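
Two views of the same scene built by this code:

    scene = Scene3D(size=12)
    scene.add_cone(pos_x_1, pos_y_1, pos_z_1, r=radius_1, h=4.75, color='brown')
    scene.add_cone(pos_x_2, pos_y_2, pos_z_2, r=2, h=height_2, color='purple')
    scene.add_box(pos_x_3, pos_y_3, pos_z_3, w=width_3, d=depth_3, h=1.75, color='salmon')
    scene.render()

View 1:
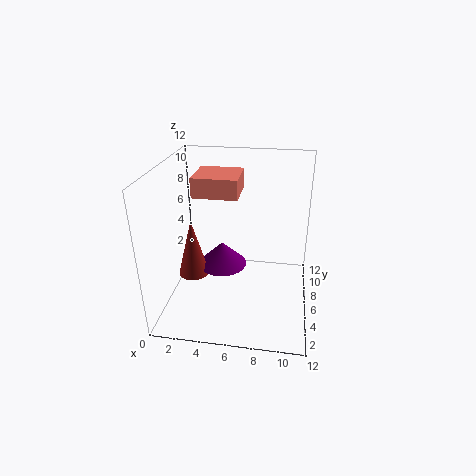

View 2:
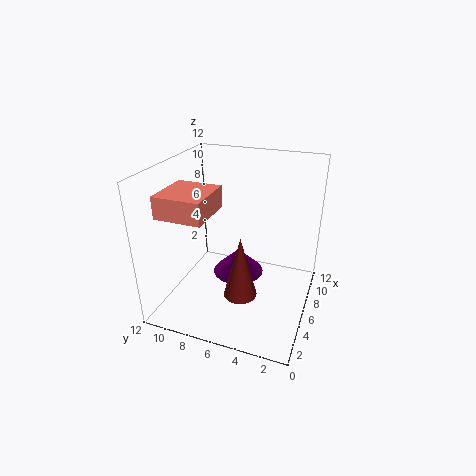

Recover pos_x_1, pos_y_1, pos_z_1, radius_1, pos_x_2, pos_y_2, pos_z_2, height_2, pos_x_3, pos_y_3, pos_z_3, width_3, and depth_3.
pos_x_1 = 2.5; pos_y_1 = 4.5; pos_z_1 = 3.25; radius_1 = 1.25; pos_x_2 = 4.75; pos_y_2 = 5.5; pos_z_2 = 3.75; height_2 = 2; pos_x_3 = 1.75; pos_y_3 = 7.25; pos_z_3 = 8.75; width_3 = 4; depth_3 = 3.75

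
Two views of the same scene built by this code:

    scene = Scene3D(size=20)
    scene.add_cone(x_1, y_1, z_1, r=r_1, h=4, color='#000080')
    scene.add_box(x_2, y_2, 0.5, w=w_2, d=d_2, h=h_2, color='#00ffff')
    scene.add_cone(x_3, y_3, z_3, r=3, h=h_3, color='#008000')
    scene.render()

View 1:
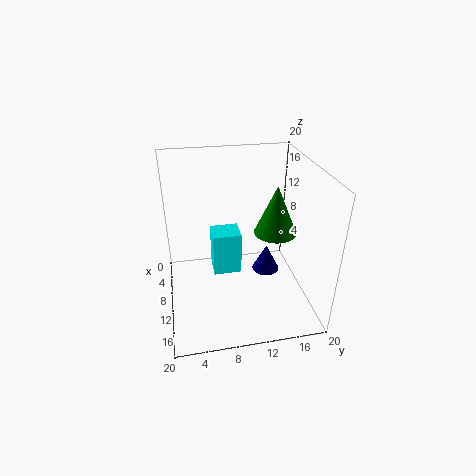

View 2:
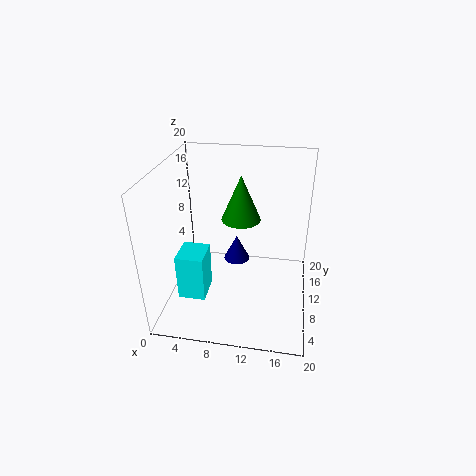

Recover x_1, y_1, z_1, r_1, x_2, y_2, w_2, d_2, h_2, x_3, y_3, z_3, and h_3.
x_1 = 9; y_1 = 14.5; z_1 = 3.5; r_1 = 2; x_2 = 1.5; y_2 = 7; w_2 = 4; d_2 = 4.5; h_2 = 7; x_3 = 9.5; y_3 = 15.5; z_3 = 10; h_3 = 7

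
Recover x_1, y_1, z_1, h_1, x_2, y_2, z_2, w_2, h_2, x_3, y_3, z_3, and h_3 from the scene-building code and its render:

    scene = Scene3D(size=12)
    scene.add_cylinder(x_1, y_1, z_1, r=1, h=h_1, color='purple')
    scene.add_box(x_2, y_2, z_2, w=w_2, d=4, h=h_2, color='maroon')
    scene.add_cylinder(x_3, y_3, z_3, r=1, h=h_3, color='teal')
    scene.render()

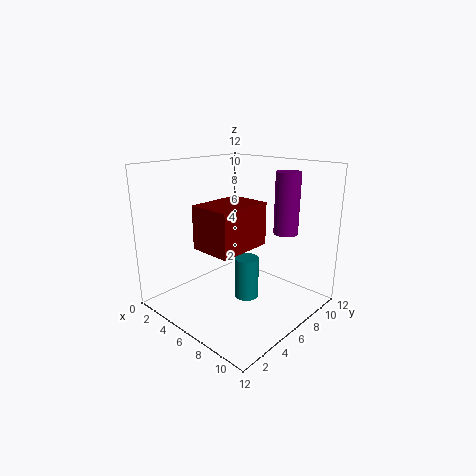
x_1 = 9; y_1 = 8.5; z_1 = 6.5; h_1 = 5; x_2 = 7; y_2 = 0.5; z_2 = 7; w_2 = 3; h_2 = 3; x_3 = 7; y_3 = 6; z_3 = 1; h_3 = 3.5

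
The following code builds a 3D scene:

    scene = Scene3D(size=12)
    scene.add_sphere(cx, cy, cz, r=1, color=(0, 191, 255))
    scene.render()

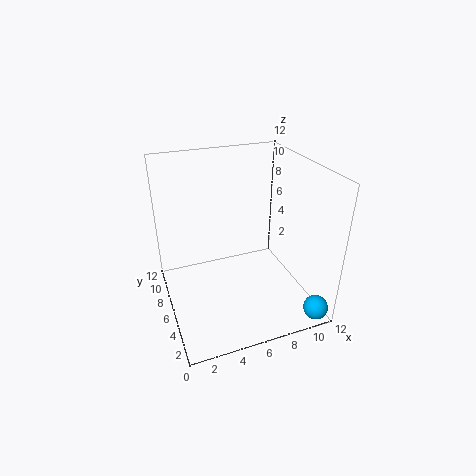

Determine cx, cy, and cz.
cx = 11
cy = 1
cz = 1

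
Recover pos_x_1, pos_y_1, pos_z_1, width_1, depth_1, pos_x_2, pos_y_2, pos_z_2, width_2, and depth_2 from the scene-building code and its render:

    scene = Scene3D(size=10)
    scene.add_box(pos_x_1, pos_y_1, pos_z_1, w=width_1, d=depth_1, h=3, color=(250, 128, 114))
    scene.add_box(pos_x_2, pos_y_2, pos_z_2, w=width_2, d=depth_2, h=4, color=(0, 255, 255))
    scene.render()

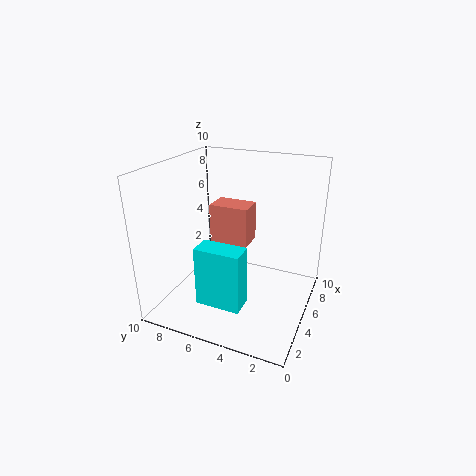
pos_x_1 = 6.5, pos_y_1 = 5, pos_z_1 = 3.5, width_1 = 2, depth_1 = 3, pos_x_2 = 1.5, pos_y_2 = 3.5, pos_z_2 = 1.5, width_2 = 1.5, depth_2 = 3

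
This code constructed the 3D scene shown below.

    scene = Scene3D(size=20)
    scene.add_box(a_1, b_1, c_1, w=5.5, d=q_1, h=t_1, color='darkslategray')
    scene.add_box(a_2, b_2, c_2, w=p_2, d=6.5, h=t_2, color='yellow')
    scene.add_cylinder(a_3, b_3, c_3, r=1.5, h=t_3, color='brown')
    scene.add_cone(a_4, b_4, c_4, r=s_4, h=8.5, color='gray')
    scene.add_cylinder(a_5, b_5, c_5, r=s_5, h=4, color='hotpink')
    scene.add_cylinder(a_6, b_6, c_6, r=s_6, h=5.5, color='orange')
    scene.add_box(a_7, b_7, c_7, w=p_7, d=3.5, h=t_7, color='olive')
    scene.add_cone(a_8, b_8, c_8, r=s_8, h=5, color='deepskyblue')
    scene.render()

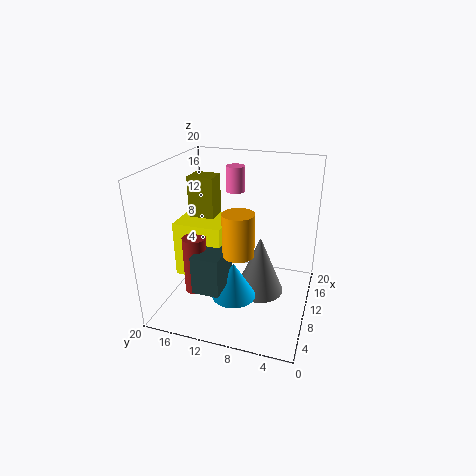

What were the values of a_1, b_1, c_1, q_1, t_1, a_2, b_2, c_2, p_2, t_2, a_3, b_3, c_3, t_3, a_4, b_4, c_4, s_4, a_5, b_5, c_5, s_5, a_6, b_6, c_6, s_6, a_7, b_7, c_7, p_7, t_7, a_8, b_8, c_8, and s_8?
a_1 = 2
b_1 = 10
c_1 = 5.5
q_1 = 3.5
t_1 = 5
a_2 = 5.5
b_2 = 11
c_2 = 5.5
p_2 = 6
t_2 = 7.5
a_3 = 4.5
b_3 = 14
c_3 = 4.5
t_3 = 7.5
a_4 = 11
b_4 = 7
c_4 = 1.5
s_4 = 3.5
a_5 = 18
b_5 = 13
c_5 = 14
s_5 = 1.5
a_6 = 5.5
b_6 = 8.5
c_6 = 10
s_6 = 2
a_7 = 8.5
b_7 = 13
c_7 = 13
p_7 = 3
t_7 = 5.5
a_8 = 6.5
b_8 = 9.5
c_8 = 3
s_8 = 3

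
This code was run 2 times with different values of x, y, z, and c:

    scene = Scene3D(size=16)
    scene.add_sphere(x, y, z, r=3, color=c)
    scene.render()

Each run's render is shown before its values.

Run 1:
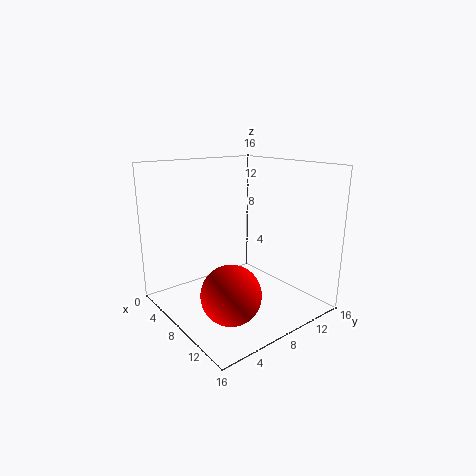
x = 12
y = 4
z = 4
c = 'red'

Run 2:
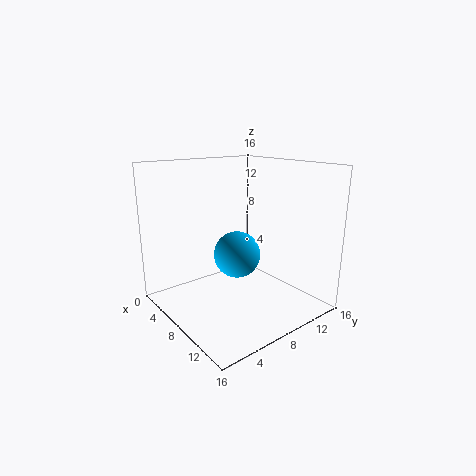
x = 4
y = 11
z = 4
c = 'deepskyblue'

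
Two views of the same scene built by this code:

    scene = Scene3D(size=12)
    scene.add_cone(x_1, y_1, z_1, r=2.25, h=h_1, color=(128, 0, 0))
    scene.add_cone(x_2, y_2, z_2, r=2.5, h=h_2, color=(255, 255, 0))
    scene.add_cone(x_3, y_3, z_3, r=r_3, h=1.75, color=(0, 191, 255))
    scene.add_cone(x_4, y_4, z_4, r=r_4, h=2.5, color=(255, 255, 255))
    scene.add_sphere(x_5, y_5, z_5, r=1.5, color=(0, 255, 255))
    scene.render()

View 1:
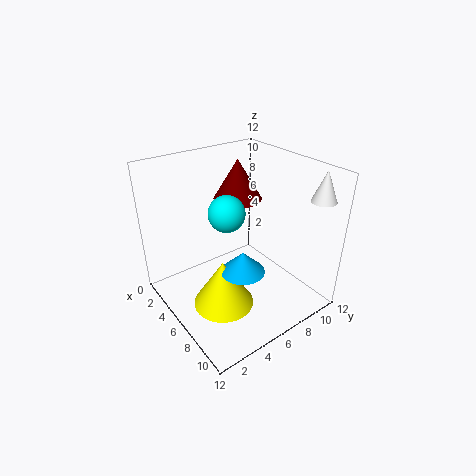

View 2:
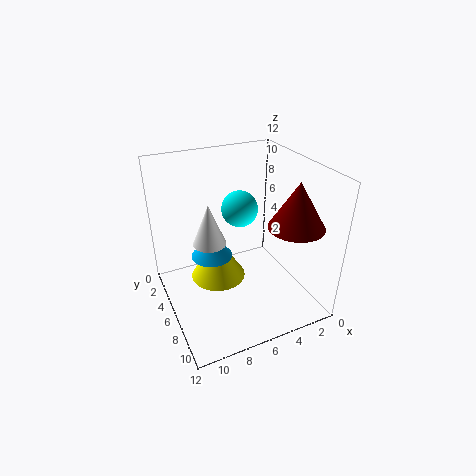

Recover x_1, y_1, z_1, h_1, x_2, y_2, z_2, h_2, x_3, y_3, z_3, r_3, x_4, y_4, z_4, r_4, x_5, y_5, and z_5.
x_1 = 2.25, y_1 = 8.75, z_1 = 7.5, h_1 = 3.75, x_2 = 7, y_2 = 3.75, z_2 = 1, h_2 = 4, x_3 = 8, y_3 = 5, z_3 = 4.25, r_3 = 1.75, x_4 = 10.25, y_4 = 11, z_4 = 9.5, r_4 = 1, x_5 = 5.5, y_5 = 5.25, z_5 = 8.25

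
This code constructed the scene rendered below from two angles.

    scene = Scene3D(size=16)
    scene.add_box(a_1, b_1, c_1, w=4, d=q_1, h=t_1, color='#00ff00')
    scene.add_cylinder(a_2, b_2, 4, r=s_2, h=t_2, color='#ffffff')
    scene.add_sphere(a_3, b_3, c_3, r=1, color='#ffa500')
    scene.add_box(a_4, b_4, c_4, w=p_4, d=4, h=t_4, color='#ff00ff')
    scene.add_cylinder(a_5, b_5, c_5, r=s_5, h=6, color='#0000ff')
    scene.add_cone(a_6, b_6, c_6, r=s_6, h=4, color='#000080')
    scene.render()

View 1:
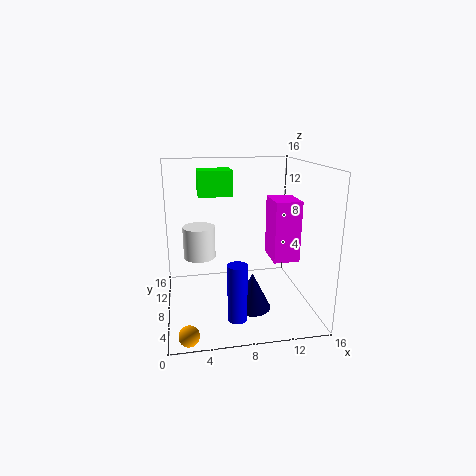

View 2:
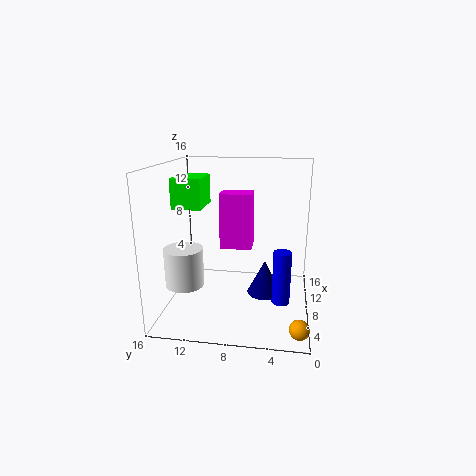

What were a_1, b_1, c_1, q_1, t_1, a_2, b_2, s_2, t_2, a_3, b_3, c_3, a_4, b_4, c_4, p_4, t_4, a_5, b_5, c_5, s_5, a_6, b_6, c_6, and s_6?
a_1 = 4; b_1 = 11; c_1 = 12; q_1 = 3; t_1 = 3; a_2 = 4; b_2 = 13; s_2 = 2; t_2 = 4; a_3 = 2; b_3 = 1; c_3 = 1; a_4 = 12; b_4 = 7; c_4 = 5; p_4 = 3; t_4 = 7; a_5 = 7; b_5 = 3; c_5 = 1; s_5 = 1; a_6 = 9; b_6 = 5; c_6 = 1; s_6 = 2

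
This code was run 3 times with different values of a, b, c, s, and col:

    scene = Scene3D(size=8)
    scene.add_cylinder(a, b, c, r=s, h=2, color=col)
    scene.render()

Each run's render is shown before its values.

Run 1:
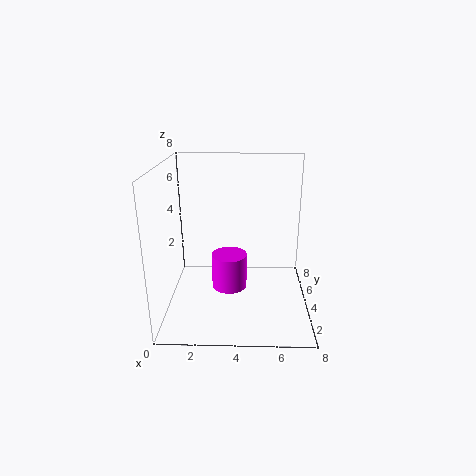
a = 3.5, b = 4, c = 1, s = 1, col = 'magenta'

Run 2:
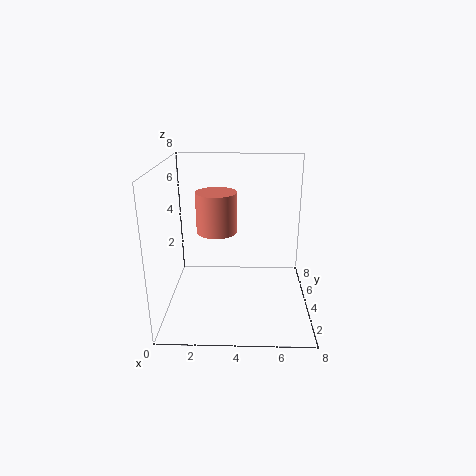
a = 3, b = 2.5, c = 5, s = 1, col = 'salmon'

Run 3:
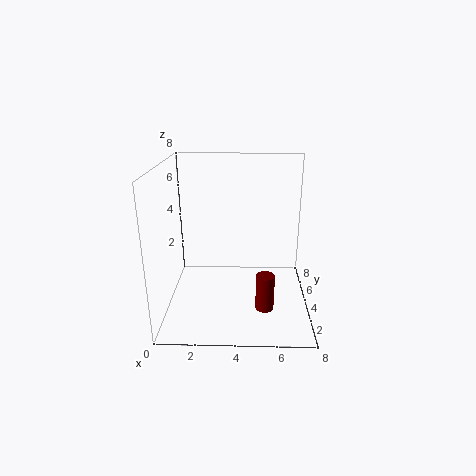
a = 5.5, b = 2.5, c = 0.5, s = 0.5, col = 'maroon'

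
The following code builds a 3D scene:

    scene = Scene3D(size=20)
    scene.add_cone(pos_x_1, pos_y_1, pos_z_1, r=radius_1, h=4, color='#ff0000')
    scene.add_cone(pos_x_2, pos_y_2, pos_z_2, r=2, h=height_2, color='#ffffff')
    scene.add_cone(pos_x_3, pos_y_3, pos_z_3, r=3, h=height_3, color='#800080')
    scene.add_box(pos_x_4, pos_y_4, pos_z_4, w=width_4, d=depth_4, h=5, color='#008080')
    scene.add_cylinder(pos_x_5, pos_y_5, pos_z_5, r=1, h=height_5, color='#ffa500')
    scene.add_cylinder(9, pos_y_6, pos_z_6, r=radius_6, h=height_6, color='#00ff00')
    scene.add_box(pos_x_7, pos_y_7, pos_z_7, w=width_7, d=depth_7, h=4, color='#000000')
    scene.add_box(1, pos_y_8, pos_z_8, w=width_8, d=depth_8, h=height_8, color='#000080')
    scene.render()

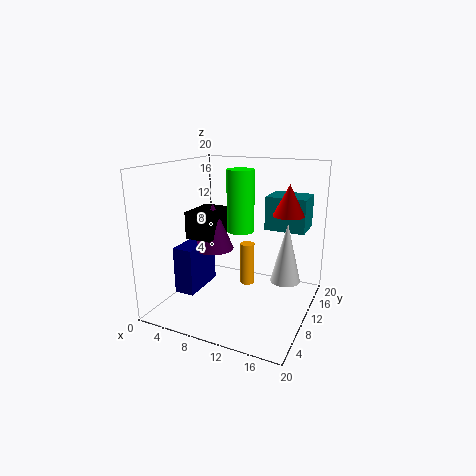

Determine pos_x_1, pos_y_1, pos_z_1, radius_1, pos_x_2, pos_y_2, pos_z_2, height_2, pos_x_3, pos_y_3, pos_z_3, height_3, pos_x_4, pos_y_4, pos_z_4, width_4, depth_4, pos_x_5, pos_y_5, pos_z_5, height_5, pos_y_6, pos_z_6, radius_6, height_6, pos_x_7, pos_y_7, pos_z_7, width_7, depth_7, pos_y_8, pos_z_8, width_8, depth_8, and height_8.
pos_x_1 = 17, pos_y_1 = 10, pos_z_1 = 14, radius_1 = 2, pos_x_2 = 17, pos_y_2 = 10, pos_z_2 = 5, height_2 = 8, pos_x_3 = 5, pos_y_3 = 12, pos_z_3 = 7, height_3 = 7, pos_x_4 = 12, pos_y_4 = 15, pos_z_4 = 10, width_4 = 6, depth_4 = 5, pos_x_5 = 11, pos_y_5 = 11, pos_z_5 = 3, height_5 = 6, pos_y_6 = 13, pos_z_6 = 10, radius_6 = 2, height_6 = 9, pos_x_7 = 2, pos_y_7 = 9, pos_z_7 = 9, width_7 = 4, depth_7 = 6, pos_y_8 = 7, pos_z_8 = 1, width_8 = 3, depth_8 = 7, height_8 = 7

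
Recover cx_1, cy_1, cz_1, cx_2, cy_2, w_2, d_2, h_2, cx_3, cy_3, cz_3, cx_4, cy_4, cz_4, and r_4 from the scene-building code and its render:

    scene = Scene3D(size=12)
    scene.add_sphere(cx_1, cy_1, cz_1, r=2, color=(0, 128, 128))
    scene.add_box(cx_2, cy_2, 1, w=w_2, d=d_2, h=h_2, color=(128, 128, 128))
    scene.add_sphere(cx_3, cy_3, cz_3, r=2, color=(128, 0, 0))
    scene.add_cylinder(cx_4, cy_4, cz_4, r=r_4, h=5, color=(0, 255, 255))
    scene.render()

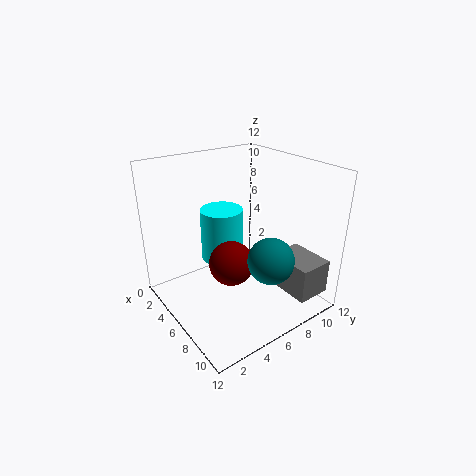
cx_1 = 8; cy_1 = 8; cz_1 = 4; cx_2 = 7; cy_2 = 9; w_2 = 4; d_2 = 3; h_2 = 3; cx_3 = 5; cy_3 = 6; cz_3 = 3; cx_4 = 2; cy_4 = 7; cz_4 = 2; r_4 = 2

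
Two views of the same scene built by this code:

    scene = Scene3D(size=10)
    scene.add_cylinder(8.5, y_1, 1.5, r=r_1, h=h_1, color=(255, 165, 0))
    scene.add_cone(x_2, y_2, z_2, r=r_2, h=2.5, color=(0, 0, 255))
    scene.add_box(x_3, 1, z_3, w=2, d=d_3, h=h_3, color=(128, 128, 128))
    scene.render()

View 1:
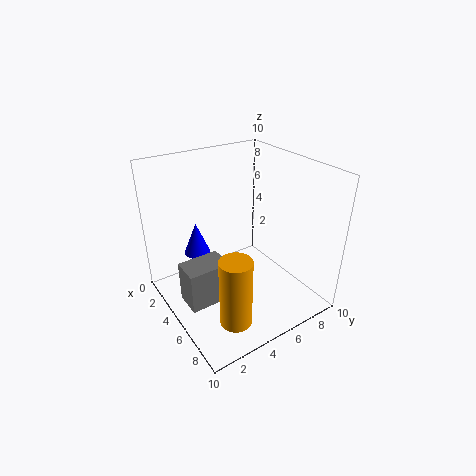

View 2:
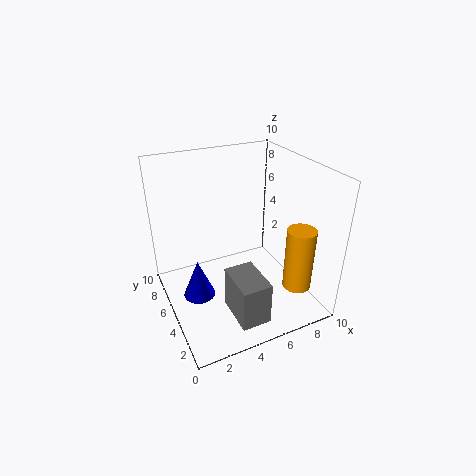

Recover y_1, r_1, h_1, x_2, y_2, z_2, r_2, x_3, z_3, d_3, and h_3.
y_1 = 2.5; r_1 = 1; h_1 = 4.5; x_2 = 1.5; y_2 = 3.5; z_2 = 2.5; r_2 = 1; x_3 = 3.5; z_3 = 0.5; d_3 = 3; h_3 = 3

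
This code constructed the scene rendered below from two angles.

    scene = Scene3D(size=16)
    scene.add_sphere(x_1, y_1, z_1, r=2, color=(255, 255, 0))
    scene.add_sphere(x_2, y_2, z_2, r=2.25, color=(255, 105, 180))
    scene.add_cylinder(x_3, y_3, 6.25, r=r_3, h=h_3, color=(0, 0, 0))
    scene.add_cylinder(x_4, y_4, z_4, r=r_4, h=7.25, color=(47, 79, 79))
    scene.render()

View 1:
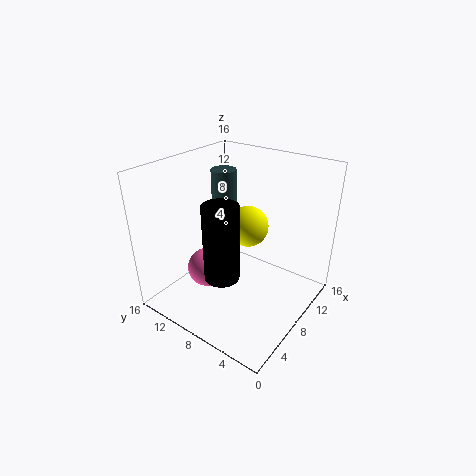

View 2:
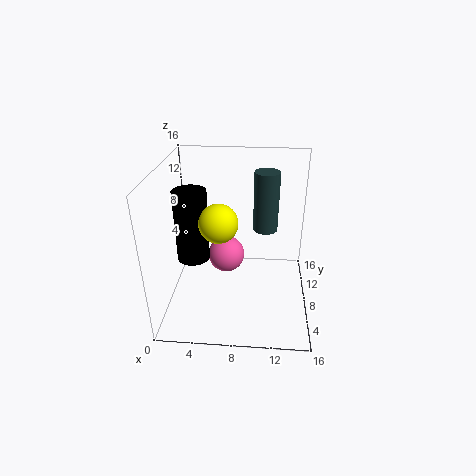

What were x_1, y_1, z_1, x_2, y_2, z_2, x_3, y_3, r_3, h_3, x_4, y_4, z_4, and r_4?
x_1 = 6.25, y_1 = 5.5, z_1 = 11, x_2 = 6.25, y_2 = 11.25, z_2 = 3.75, x_3 = 3.25, y_3 = 6.5, r_3 = 1.75, h_3 = 7.75, x_4 = 11, y_4 = 12.25, z_4 = 7, r_4 = 1.5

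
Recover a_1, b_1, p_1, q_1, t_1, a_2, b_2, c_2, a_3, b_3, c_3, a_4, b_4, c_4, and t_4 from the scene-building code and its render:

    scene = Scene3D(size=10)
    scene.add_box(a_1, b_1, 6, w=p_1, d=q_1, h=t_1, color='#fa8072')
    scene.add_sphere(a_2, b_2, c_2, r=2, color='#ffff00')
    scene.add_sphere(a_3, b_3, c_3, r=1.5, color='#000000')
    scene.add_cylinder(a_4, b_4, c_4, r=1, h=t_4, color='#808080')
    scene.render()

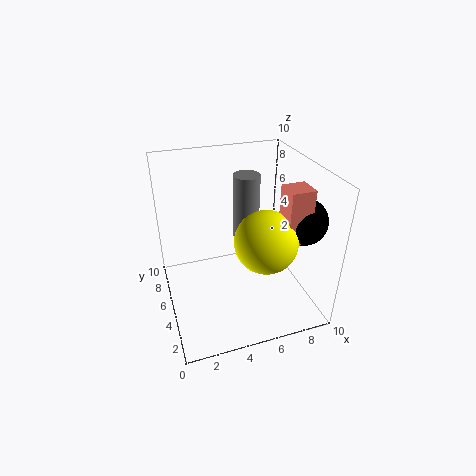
a_1 = 7, b_1 = 1.5, p_1 = 1.5, q_1 = 1.5, t_1 = 3.5, a_2 = 6, b_2 = 2.5, c_2 = 6, a_3 = 8.5, b_3 = 2.5, c_3 = 7, a_4 = 6.5, b_4 = 7.5, c_4 = 3.5, t_4 = 5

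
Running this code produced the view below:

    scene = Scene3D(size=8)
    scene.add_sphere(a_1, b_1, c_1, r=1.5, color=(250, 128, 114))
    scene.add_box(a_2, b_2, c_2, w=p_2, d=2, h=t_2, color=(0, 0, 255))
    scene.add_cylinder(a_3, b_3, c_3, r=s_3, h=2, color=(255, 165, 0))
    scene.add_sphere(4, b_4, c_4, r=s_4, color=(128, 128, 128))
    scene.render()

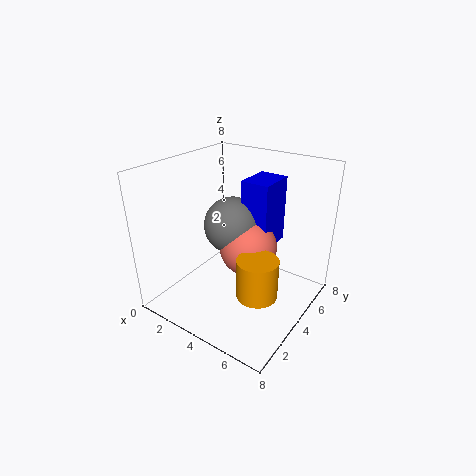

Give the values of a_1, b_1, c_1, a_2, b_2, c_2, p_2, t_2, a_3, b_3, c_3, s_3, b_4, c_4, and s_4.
a_1 = 5; b_1 = 3.5; c_1 = 4; a_2 = 4.5; b_2 = 3.5; c_2 = 4; p_2 = 1.5; t_2 = 3.5; a_3 = 6.5; b_3 = 2; c_3 = 2.5; s_3 = 1; b_4 = 3.5; c_4 = 5; s_4 = 1.5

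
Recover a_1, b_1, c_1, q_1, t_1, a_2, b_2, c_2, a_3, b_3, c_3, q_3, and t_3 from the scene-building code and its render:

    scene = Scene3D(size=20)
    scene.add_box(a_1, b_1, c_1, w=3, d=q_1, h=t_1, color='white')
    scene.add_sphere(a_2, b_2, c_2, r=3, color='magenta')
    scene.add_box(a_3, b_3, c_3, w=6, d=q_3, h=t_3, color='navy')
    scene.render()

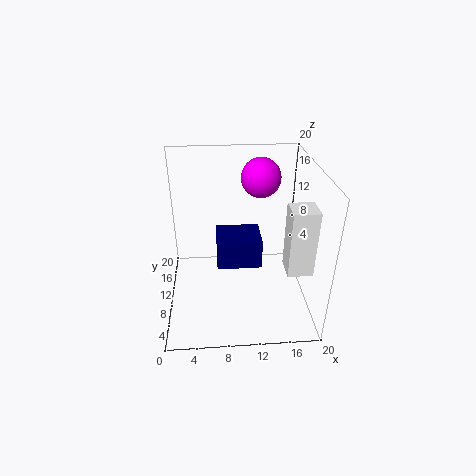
a_1 = 15; b_1 = 1; c_1 = 10; q_1 = 3; t_1 = 8; a_2 = 14; b_2 = 17; c_2 = 16; a_3 = 7; b_3 = 7; c_3 = 7; q_3 = 5; t_3 = 4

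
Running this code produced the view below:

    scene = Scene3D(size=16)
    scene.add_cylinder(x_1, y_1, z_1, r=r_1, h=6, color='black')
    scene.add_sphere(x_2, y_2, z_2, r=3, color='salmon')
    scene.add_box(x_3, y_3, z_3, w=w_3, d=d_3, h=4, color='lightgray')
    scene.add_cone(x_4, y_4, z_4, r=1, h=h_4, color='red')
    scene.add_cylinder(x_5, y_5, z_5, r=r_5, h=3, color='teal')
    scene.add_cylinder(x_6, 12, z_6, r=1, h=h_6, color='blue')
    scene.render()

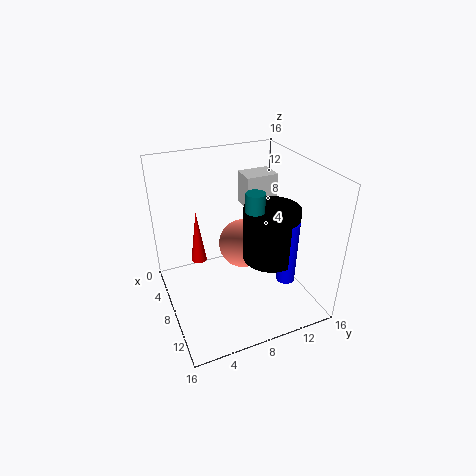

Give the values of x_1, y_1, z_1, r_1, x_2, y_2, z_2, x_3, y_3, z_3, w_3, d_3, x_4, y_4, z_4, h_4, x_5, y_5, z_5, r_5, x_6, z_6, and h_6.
x_1 = 10
y_1 = 11
z_1 = 6
r_1 = 3
x_2 = 5
y_2 = 10
z_2 = 5
x_3 = 1
y_3 = 11
z_3 = 9
w_3 = 3
d_3 = 4
x_4 = 2
y_4 = 5
z_4 = 2
h_4 = 7
x_5 = 10
y_5 = 9
z_5 = 11
r_5 = 1
x_6 = 12
z_6 = 4
h_6 = 7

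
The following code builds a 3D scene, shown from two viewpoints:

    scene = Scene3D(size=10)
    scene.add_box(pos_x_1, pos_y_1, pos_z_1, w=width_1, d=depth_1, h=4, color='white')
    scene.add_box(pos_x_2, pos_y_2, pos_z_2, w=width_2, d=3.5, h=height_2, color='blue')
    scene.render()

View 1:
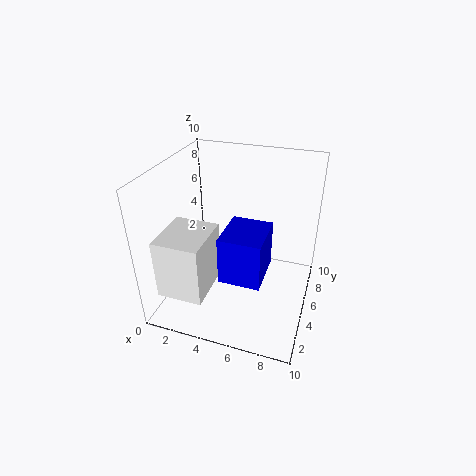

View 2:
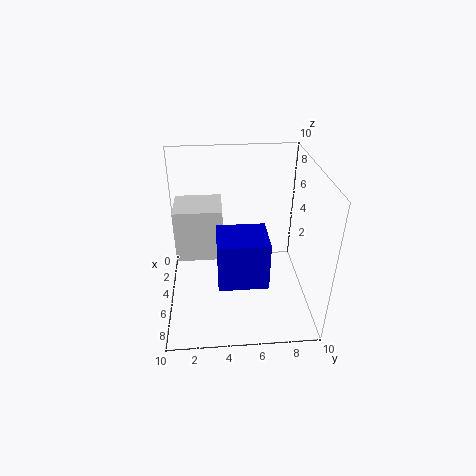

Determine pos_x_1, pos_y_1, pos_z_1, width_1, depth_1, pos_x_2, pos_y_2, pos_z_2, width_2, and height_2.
pos_x_1 = 1
pos_y_1 = 0.5
pos_z_1 = 2.5
width_1 = 3
depth_1 = 3.5
pos_x_2 = 4
pos_y_2 = 3.5
pos_z_2 = 2
width_2 = 3
height_2 = 3.5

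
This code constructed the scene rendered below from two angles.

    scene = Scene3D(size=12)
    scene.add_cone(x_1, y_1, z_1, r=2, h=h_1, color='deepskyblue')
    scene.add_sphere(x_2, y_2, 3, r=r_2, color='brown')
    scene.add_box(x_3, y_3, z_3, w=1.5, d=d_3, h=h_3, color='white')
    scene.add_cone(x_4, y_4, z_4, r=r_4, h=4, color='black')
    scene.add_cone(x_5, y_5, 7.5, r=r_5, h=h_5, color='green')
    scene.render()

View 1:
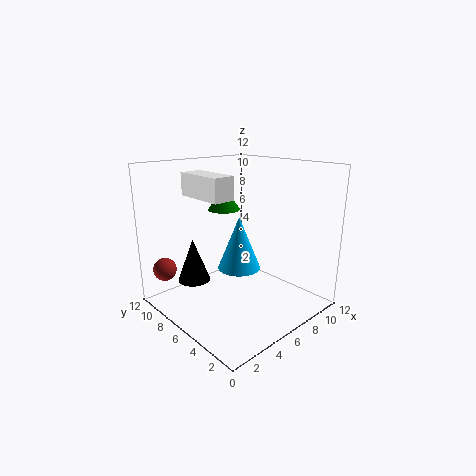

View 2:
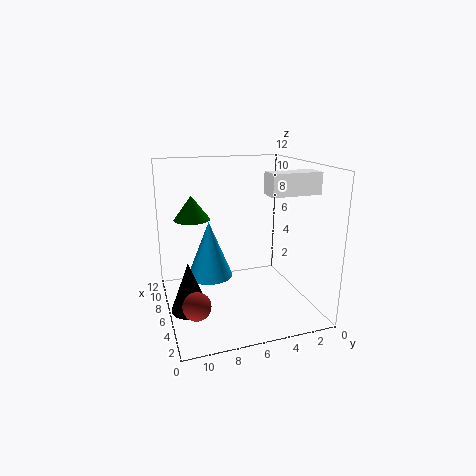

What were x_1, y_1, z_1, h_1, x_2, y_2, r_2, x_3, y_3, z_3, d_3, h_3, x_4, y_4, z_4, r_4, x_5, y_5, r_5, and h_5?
x_1 = 8; y_1 = 8; z_1 = 2; h_1 = 5; x_2 = 1.5; y_2 = 10.5; r_2 = 1; x_3 = 0.5; y_3 = 2; z_3 = 10.5; d_3 = 3.5; h_3 = 1.5; x_4 = 4.5; y_4 = 10.5; z_4 = 1; r_4 = 1.5; x_5 = 7.5; y_5 = 9.5; r_5 = 1.5; h_5 = 2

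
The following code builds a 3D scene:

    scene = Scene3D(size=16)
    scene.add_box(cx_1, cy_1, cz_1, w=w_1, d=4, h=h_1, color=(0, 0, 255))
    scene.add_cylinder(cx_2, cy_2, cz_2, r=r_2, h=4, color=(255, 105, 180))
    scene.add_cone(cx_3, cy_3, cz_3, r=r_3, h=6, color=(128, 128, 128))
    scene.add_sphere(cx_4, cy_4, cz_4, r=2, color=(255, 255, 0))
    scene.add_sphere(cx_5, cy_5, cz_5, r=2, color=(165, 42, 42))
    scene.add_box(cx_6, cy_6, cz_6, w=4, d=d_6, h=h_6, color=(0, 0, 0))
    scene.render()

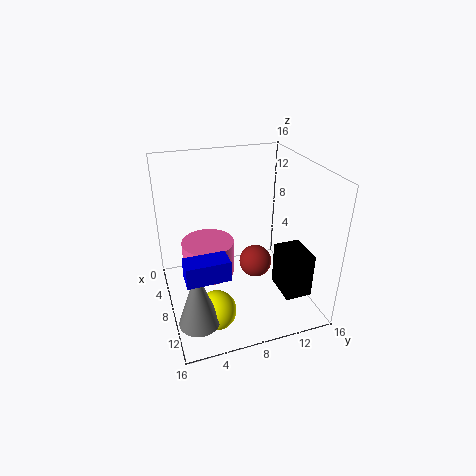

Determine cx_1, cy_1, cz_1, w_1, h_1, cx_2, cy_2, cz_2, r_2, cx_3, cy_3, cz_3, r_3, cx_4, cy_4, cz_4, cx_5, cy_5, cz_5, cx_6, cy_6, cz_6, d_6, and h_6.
cx_1 = 13, cy_1 = 1, cz_1 = 8, w_1 = 2, h_1 = 2, cx_2 = 6, cy_2 = 5, cz_2 = 3, r_2 = 3, cx_3 = 14, cy_3 = 2, cz_3 = 3, r_3 = 2, cx_4 = 13, cy_4 = 4, cz_4 = 3, cx_5 = 6, cy_5 = 11, cz_5 = 3, cx_6 = 9, cy_6 = 12, cz_6 = 2, d_6 = 3, h_6 = 5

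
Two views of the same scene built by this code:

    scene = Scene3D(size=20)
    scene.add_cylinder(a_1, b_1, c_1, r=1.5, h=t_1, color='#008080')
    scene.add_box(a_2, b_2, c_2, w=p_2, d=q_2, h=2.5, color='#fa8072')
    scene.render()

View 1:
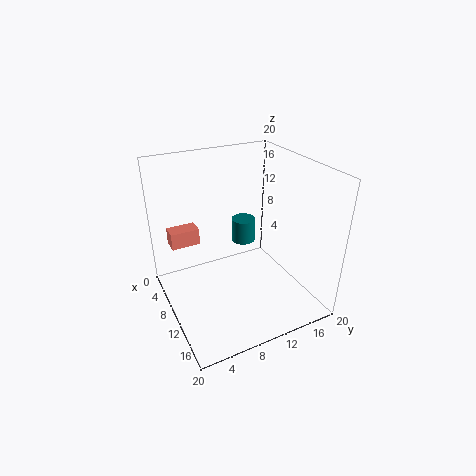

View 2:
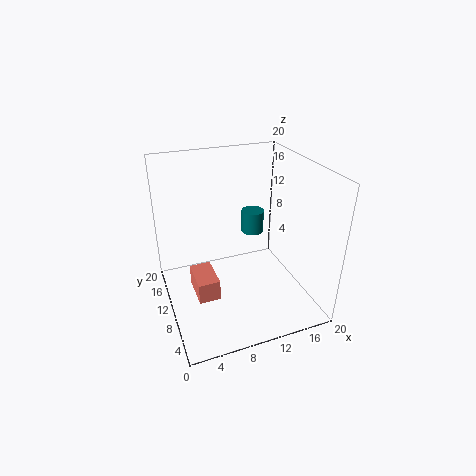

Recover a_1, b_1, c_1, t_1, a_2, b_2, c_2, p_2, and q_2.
a_1 = 12; b_1 = 9.75; c_1 = 11; t_1 = 3; a_2 = 2.25; b_2 = 2; c_2 = 7.25; p_2 = 2.5; q_2 = 4.25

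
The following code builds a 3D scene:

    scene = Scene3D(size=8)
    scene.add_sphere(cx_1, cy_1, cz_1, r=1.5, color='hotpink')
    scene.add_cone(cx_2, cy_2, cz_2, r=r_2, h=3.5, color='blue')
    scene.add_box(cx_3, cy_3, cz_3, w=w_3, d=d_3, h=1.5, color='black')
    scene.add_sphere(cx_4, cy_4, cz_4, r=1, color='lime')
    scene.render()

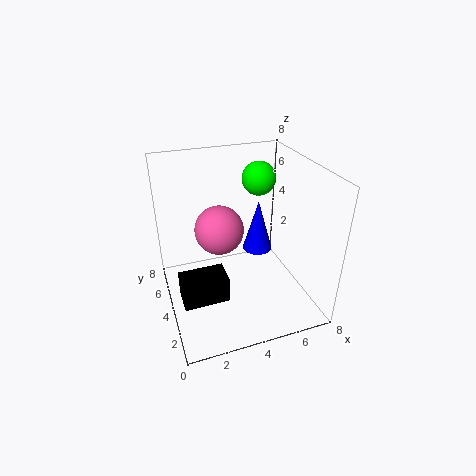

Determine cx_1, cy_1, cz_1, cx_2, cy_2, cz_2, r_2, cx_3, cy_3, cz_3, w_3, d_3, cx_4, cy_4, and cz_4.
cx_1 = 3.5
cy_1 = 6
cz_1 = 3.5
cx_2 = 6.5
cy_2 = 7
cz_2 = 1
r_2 = 1
cx_3 = 0.5
cy_3 = 2.5
cz_3 = 1
w_3 = 2.5
d_3 = 1.5
cx_4 = 6
cy_4 = 6
cz_4 = 6.5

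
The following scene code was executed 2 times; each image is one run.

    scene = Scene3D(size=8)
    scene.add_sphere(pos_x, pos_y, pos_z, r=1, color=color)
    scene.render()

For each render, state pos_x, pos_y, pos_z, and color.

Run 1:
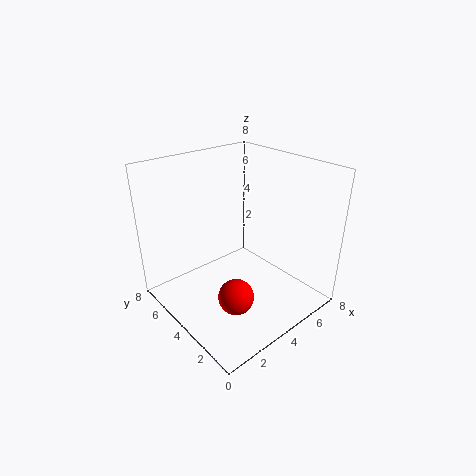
pos_x = 3
pos_y = 3
pos_z = 1
color = 'red'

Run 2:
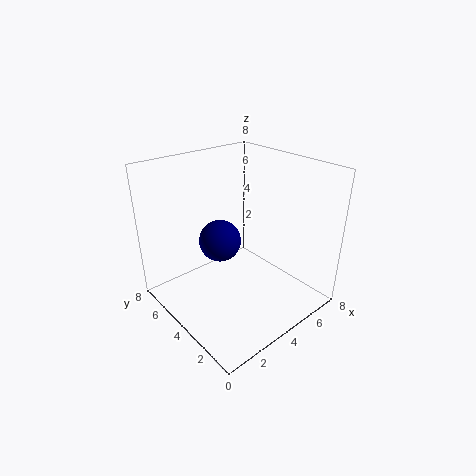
pos_x = 2
pos_y = 3
pos_z = 5
color = 'navy'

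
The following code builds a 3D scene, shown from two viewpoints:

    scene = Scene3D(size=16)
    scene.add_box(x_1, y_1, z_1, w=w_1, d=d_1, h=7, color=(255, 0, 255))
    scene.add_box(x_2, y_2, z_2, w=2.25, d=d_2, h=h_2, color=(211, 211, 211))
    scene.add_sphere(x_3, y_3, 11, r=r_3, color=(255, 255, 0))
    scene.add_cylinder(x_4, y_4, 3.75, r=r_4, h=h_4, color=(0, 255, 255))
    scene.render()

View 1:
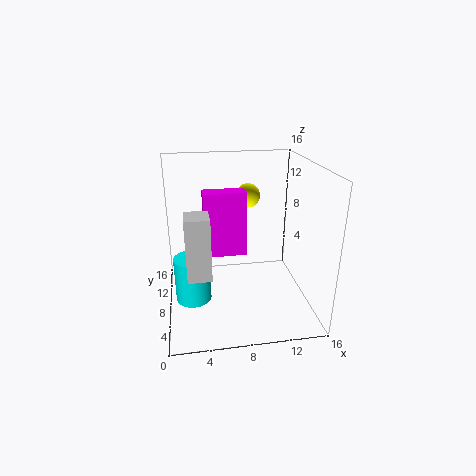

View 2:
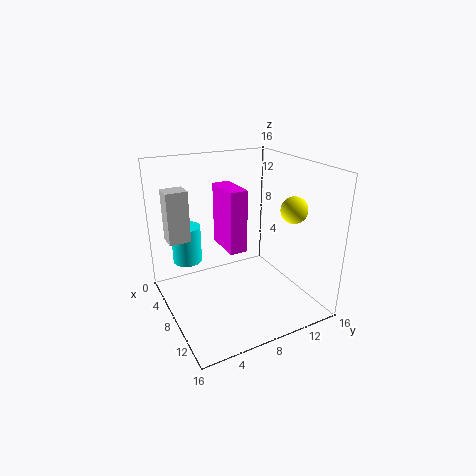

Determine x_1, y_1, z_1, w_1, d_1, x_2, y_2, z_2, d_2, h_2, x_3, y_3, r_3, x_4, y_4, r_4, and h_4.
x_1 = 4.25
y_1 = 6.75
z_1 = 6.5
w_1 = 4.5
d_1 = 2
x_2 = 2.25
y_2 = 1.25
z_2 = 7
d_2 = 2.5
h_2 = 6
x_3 = 10.25
y_3 = 13.75
r_3 = 1.5
x_4 = 2.75
y_4 = 3.75
r_4 = 1.75
h_4 = 4.5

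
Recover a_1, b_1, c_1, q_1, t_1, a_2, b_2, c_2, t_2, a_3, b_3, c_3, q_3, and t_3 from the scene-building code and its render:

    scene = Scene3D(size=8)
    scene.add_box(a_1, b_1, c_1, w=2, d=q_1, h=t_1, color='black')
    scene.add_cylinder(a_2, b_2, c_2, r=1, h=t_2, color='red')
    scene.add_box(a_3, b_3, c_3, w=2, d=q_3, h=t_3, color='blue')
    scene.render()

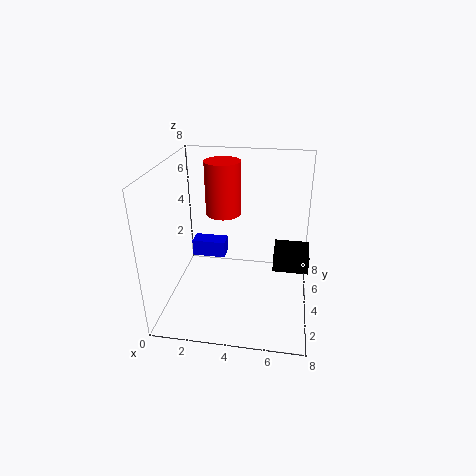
a_1 = 6, b_1 = 4, c_1 = 2, q_1 = 2, t_1 = 1, a_2 = 3, b_2 = 5, c_2 = 5, t_2 = 3, a_3 = 1, b_3 = 5, c_3 = 2, q_3 = 1, t_3 = 1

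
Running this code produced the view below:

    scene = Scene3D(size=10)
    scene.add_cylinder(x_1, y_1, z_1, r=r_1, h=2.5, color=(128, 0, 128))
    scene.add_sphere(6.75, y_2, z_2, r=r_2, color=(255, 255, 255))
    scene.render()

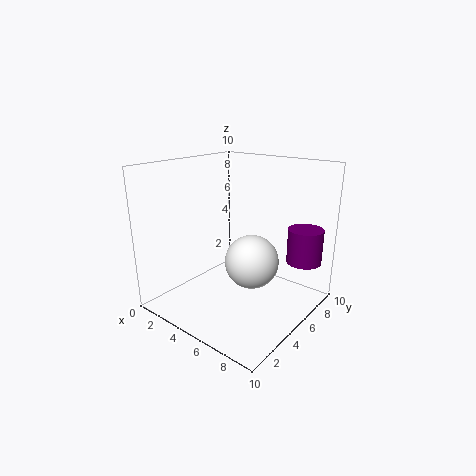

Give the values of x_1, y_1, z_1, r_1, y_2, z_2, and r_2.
x_1 = 8.5
y_1 = 8.25
z_1 = 3
r_1 = 1.25
y_2 = 4.25
z_2 = 4
r_2 = 1.75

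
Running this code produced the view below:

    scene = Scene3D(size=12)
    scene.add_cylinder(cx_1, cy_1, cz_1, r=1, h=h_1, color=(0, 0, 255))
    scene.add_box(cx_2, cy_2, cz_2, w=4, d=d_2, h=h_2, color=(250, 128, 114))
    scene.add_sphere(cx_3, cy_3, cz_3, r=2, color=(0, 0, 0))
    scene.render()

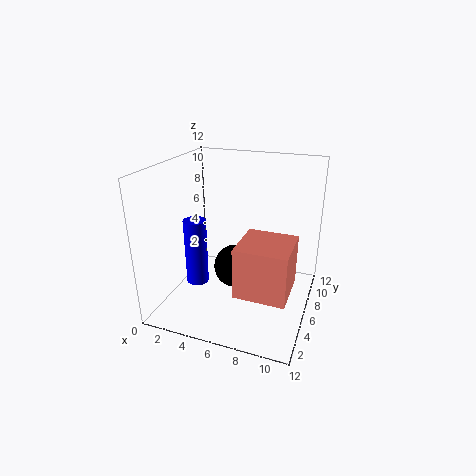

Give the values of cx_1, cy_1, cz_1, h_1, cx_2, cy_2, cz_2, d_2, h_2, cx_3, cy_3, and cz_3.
cx_1 = 2; cy_1 = 6; cz_1 = 1; h_1 = 6; cx_2 = 7; cy_2 = 2; cz_2 = 3; d_2 = 4; h_2 = 4; cx_3 = 5; cy_3 = 8; cz_3 = 2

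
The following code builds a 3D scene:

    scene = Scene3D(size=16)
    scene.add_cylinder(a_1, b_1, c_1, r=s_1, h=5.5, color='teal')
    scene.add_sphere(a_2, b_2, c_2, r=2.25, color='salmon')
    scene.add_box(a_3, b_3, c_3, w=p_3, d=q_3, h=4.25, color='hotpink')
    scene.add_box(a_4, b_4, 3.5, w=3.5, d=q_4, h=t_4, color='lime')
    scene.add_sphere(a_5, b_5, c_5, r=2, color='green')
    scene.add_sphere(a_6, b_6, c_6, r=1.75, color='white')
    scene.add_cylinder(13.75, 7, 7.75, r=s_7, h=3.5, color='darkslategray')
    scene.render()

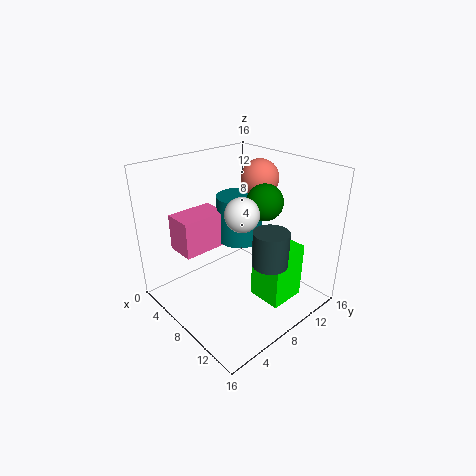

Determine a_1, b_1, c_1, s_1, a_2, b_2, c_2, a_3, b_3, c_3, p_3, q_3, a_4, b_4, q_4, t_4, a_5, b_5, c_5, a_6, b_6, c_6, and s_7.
a_1 = 5.25; b_1 = 10.75; c_1 = 6; s_1 = 2.75; a_2 = 6; b_2 = 13.25; c_2 = 13.25; a_3 = 1.5; b_3 = 3.25; c_3 = 5.75; p_3 = 3.5; q_3 = 5.5; a_4 = 11.75; b_4 = 6.5; q_4 = 3.75; t_4 = 5.75; a_5 = 9.5; b_5 = 10.5; c_5 = 12; a_6 = 10.25; b_6 = 6.5; c_6 = 12; s_7 = 1.75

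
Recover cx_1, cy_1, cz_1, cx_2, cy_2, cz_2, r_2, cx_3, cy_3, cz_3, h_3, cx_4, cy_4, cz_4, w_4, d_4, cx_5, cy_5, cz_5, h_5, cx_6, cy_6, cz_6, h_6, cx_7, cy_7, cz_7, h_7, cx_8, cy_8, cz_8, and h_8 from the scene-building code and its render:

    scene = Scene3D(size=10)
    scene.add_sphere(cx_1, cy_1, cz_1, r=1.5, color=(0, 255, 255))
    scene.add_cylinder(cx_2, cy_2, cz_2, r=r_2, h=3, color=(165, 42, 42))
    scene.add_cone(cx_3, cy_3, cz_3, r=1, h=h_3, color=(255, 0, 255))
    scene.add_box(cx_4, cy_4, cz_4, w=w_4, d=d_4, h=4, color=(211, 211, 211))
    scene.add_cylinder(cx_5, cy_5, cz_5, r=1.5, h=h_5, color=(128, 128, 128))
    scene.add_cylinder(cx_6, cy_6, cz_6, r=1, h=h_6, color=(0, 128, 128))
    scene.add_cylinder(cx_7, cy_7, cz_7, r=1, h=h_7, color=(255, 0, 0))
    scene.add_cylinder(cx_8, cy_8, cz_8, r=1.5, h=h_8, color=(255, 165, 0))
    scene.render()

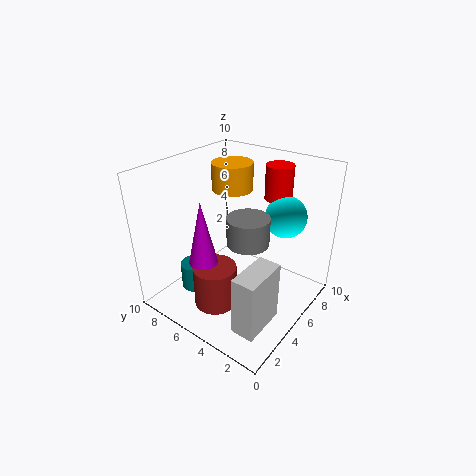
cx_1 = 8; cy_1 = 3; cz_1 = 6; cx_2 = 3; cy_2 = 5.5; cz_2 = 0.5; r_2 = 1.5; cx_3 = 3; cy_3 = 6.5; cz_3 = 3.5; h_3 = 4.5; cx_4 = 1; cy_4 = 1; cz_4 = 1; w_4 = 3; d_4 = 1.5; cx_5 = 5.5; cy_5 = 4.5; cz_5 = 4.5; h_5 = 2; cx_6 = 3.5; cy_6 = 8; cz_6 = 0.5; h_6 = 2; cx_7 = 8.5; cy_7 = 4; cz_7 = 7; h_7 = 2.5; cx_8 = 7; cy_8 = 7; cz_8 = 7.5; h_8 = 2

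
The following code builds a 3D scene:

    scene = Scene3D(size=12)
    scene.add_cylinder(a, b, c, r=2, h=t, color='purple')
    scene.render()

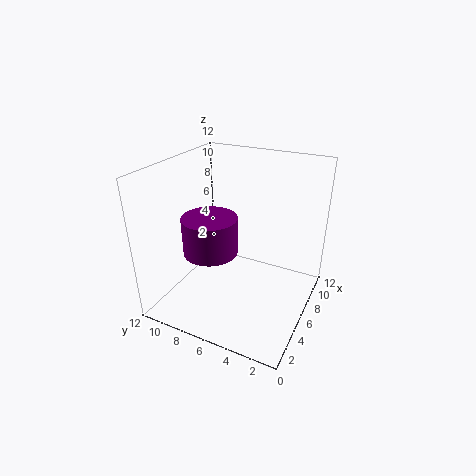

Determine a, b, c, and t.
a = 2.5, b = 6.5, c = 6.5, t = 2.75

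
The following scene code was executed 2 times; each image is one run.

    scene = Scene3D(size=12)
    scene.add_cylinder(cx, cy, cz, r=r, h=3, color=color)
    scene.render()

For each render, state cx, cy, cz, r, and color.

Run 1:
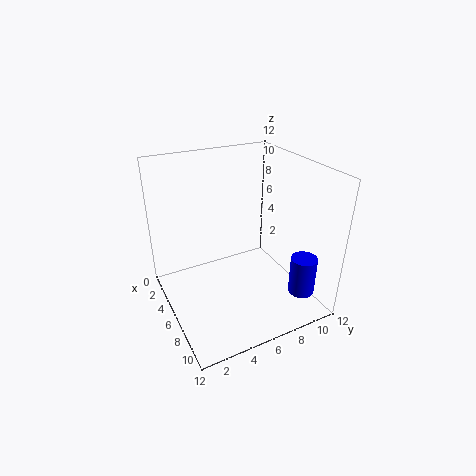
cx = 11, cy = 9, cz = 3, r = 1, color = 'blue'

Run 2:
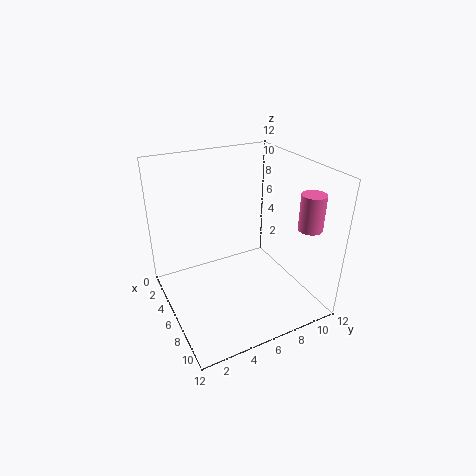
cx = 9, cy = 11, cz = 7, r = 1, color = 'hotpink'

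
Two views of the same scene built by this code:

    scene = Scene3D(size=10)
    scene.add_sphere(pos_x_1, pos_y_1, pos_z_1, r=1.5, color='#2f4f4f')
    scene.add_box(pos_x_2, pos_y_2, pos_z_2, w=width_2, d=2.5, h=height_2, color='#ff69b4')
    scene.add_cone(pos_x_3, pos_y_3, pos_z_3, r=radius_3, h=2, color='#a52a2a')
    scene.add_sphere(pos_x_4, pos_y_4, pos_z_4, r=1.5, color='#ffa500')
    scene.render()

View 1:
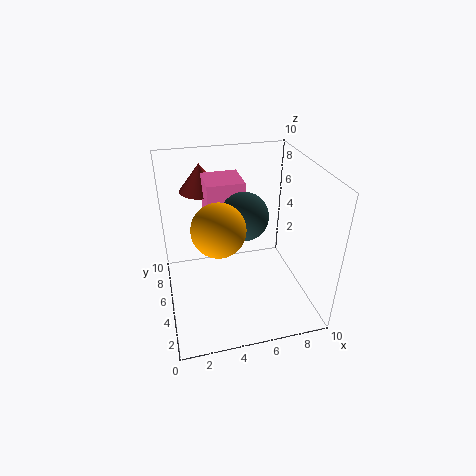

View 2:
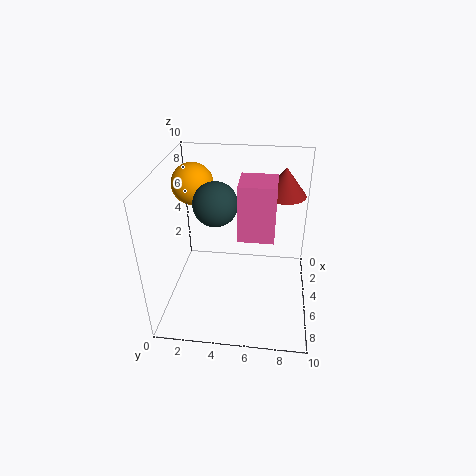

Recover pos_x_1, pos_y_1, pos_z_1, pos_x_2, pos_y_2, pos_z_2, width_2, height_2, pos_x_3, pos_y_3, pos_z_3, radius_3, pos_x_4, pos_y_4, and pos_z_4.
pos_x_1 = 5
pos_y_1 = 3.5
pos_z_1 = 7.5
pos_x_2 = 3
pos_y_2 = 5
pos_z_2 = 5
width_2 = 2.5
height_2 = 4
pos_x_3 = 3
pos_y_3 = 8
pos_z_3 = 7.5
radius_3 = 1.5
pos_x_4 = 3
pos_y_4 = 1.5
pos_z_4 = 8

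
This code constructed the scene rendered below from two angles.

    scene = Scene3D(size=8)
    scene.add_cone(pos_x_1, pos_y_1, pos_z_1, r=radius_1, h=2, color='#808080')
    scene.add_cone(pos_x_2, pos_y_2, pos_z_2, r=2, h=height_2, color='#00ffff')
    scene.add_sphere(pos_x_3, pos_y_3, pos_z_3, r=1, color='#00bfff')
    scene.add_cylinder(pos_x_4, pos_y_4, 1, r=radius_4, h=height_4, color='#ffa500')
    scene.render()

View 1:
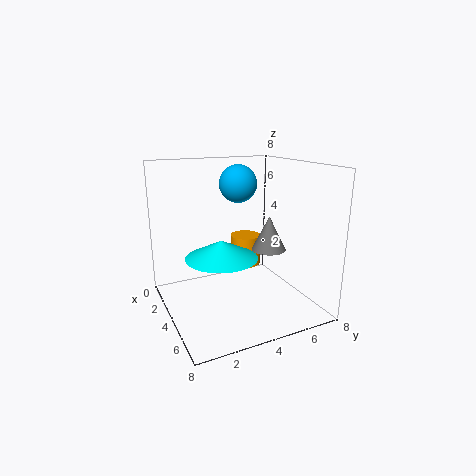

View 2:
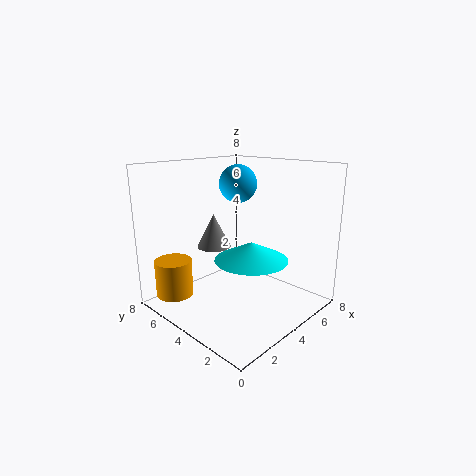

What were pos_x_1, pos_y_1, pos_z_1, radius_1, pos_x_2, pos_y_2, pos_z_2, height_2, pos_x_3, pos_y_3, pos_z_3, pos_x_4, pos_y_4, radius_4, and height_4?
pos_x_1 = 4, pos_y_1 = 6, pos_z_1 = 3, radius_1 = 1, pos_x_2 = 4, pos_y_2 = 3, pos_z_2 = 3, height_2 = 1, pos_x_3 = 4, pos_y_3 = 4, pos_z_3 = 7, pos_x_4 = 1, pos_y_4 = 6, radius_4 = 1, height_4 = 2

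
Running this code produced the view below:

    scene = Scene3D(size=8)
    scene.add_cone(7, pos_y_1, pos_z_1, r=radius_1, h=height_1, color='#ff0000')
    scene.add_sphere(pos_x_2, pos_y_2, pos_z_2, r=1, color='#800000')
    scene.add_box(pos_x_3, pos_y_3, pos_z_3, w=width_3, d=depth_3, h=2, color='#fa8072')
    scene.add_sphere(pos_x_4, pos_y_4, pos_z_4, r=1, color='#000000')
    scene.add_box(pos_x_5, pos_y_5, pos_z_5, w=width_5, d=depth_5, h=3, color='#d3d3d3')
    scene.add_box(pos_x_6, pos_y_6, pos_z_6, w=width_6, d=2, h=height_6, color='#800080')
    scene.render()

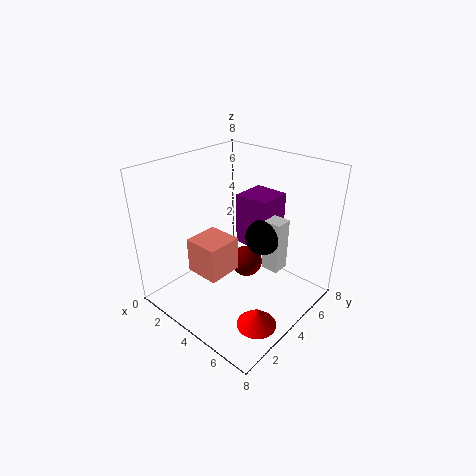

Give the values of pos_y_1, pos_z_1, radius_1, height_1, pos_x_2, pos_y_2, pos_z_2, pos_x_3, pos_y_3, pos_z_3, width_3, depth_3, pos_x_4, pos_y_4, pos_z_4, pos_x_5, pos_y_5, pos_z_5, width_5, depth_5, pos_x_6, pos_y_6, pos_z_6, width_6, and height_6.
pos_y_1 = 2; pos_z_1 = 1; radius_1 = 1; height_1 = 1; pos_x_2 = 3; pos_y_2 = 6; pos_z_2 = 1; pos_x_3 = 2; pos_y_3 = 2; pos_z_3 = 2; width_3 = 2; depth_3 = 2; pos_x_4 = 5; pos_y_4 = 5; pos_z_4 = 4; pos_x_5 = 5; pos_y_5 = 5; pos_z_5 = 2; width_5 = 1; depth_5 = 1; pos_x_6 = 3; pos_y_6 = 5; pos_z_6 = 3; width_6 = 2; height_6 = 3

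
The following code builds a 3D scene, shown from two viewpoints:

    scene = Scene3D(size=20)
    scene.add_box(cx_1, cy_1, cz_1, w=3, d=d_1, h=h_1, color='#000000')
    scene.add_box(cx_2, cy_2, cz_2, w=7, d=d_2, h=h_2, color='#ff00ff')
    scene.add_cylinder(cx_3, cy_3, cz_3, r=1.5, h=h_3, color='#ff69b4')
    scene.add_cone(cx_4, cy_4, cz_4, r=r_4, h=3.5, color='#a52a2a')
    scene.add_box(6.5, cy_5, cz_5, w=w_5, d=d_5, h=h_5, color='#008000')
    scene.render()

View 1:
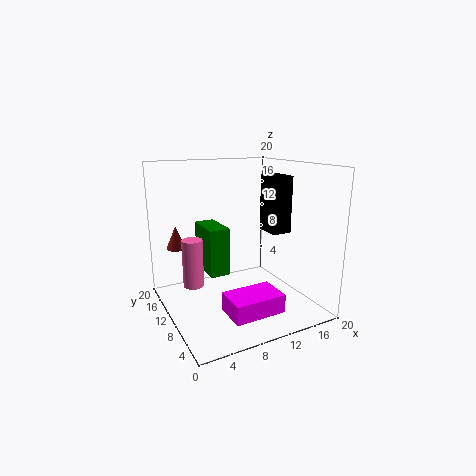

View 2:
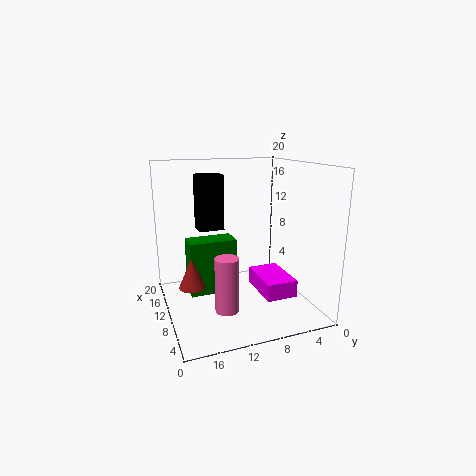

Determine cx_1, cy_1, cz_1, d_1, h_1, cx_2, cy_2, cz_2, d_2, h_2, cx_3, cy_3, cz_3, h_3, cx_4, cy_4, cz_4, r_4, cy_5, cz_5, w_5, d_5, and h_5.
cx_1 = 16; cy_1 = 10; cz_1 = 9.5; d_1 = 4; h_1 = 8.5; cx_2 = 6; cy_2 = 2.5; cz_2 = 1.5; d_2 = 4.5; h_2 = 2.5; cx_3 = 4.5; cy_3 = 13.5; cz_3 = 2.5; h_3 = 7; cx_4 = 3.5; cy_4 = 18; cz_4 = 7; r_4 = 1.5; cy_5 = 11.5; cz_5 = 4; w_5 = 3; d_5 = 6; h_5 = 7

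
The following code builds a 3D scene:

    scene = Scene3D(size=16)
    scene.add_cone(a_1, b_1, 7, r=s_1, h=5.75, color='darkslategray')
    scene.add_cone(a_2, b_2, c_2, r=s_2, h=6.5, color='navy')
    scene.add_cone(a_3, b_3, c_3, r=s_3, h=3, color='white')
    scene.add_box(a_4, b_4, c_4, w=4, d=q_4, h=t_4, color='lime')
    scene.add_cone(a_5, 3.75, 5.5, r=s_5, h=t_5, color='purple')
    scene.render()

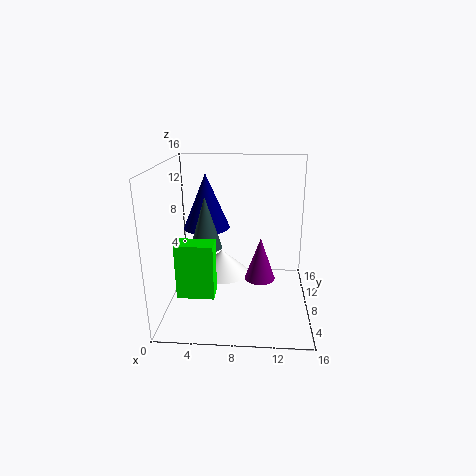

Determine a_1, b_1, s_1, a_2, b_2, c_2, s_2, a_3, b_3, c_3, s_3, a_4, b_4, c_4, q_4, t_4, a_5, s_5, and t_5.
a_1 = 4.5; b_1 = 7.5; s_1 = 1.75; a_2 = 4; b_2 = 11.25; c_2 = 8; s_2 = 2.75; a_3 = 5.75; b_3 = 11.25; c_3 = 2; s_3 = 3.25; a_4 = 1.75; b_4 = 4; c_4 = 2.5; q_4 = 2.25; t_4 = 6; a_5 = 10.5; s_5 = 1.5; t_5 = 4.25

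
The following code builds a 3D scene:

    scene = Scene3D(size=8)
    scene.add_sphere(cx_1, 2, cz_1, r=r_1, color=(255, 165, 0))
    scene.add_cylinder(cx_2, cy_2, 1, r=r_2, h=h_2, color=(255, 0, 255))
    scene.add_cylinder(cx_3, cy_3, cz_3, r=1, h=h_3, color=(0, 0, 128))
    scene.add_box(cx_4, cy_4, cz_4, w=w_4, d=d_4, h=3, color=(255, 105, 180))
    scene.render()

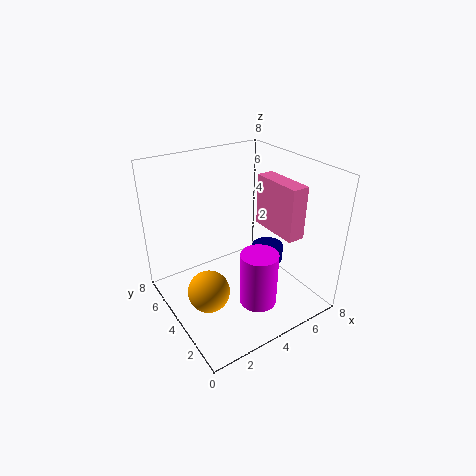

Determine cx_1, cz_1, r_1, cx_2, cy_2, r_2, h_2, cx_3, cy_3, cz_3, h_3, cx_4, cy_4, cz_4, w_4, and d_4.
cx_1 = 1
cz_1 = 3
r_1 = 1
cx_2 = 4
cy_2 = 2
r_2 = 1
h_2 = 3
cx_3 = 7
cy_3 = 5
cz_3 = 1
h_3 = 1
cx_4 = 6
cy_4 = 2
cz_4 = 4
w_4 = 1
d_4 = 3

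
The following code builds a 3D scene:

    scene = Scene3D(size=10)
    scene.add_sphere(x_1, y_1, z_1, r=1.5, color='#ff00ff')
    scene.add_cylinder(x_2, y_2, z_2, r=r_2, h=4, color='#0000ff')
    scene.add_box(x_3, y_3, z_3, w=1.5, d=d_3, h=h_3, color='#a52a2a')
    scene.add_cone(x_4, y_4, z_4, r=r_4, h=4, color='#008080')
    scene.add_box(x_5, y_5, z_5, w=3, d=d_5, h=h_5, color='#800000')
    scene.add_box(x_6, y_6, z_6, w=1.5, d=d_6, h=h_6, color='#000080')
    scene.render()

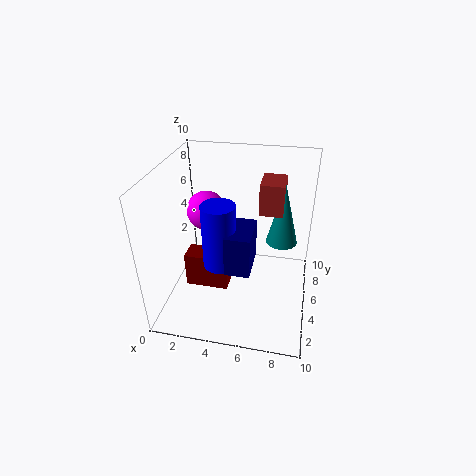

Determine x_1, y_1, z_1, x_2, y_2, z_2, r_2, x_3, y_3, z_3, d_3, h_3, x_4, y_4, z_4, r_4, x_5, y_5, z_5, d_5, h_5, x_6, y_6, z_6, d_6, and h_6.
x_1 = 2; y_1 = 7.5; z_1 = 5.5; x_2 = 4.5; y_2 = 2; z_2 = 5; r_2 = 1; x_3 = 6.5; y_3 = 4; z_3 = 7.5; d_3 = 2; h_3 = 2; x_4 = 8; y_4 = 4.5; z_4 = 5.5; r_4 = 1; x_5 = 1.5; y_5 = 3.5; z_5 = 1.5; d_5 = 1.5; h_5 = 2.5; x_6 = 5; y_6 = 1; z_6 = 5; d_6 = 2.5; h_6 = 2.5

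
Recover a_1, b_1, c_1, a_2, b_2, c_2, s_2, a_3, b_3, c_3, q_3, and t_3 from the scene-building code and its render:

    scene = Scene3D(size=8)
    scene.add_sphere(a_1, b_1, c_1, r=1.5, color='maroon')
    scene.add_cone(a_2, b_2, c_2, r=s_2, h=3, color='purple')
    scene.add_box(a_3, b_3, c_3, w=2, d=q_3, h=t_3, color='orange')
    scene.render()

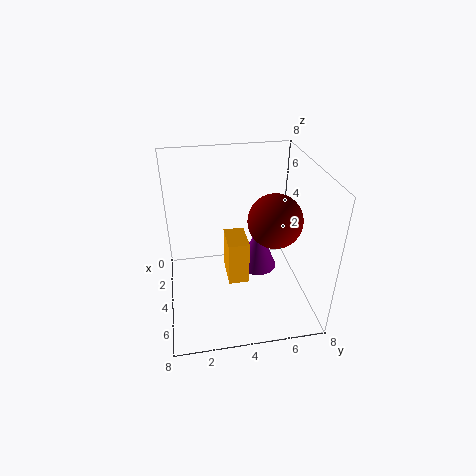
a_1 = 4.25
b_1 = 6
c_1 = 5
a_2 = 1.75
b_2 = 5.75
c_2 = 0.25
s_2 = 1.25
a_3 = 1.75
b_3 = 3.5
c_3 = 0.5
q_3 = 1.25
t_3 = 2.75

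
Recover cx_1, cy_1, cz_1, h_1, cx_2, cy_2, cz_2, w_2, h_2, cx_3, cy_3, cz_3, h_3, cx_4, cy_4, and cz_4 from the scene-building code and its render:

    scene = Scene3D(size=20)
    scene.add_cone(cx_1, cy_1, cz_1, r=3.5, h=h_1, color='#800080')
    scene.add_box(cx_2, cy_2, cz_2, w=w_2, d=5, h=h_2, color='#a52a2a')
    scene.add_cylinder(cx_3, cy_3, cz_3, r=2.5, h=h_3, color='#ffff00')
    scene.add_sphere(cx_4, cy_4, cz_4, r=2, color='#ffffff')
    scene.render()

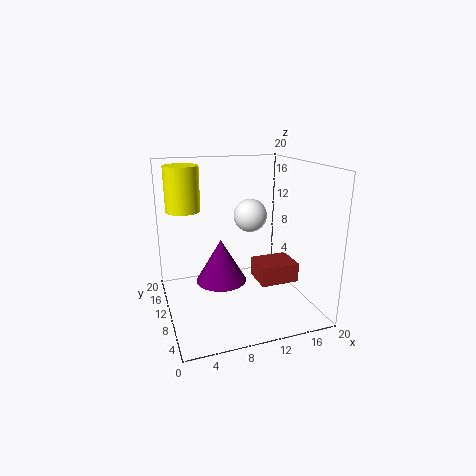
cx_1 = 7.5, cy_1 = 10, cz_1 = 4, h_1 = 6, cx_2 = 14, cy_2 = 10, cz_2 = 1.5, w_2 = 6, h_2 = 3, cx_3 = 3.5, cy_3 = 15.5, cz_3 = 13, h_3 = 6.5, cx_4 = 10, cy_4 = 5.5, cz_4 = 14.5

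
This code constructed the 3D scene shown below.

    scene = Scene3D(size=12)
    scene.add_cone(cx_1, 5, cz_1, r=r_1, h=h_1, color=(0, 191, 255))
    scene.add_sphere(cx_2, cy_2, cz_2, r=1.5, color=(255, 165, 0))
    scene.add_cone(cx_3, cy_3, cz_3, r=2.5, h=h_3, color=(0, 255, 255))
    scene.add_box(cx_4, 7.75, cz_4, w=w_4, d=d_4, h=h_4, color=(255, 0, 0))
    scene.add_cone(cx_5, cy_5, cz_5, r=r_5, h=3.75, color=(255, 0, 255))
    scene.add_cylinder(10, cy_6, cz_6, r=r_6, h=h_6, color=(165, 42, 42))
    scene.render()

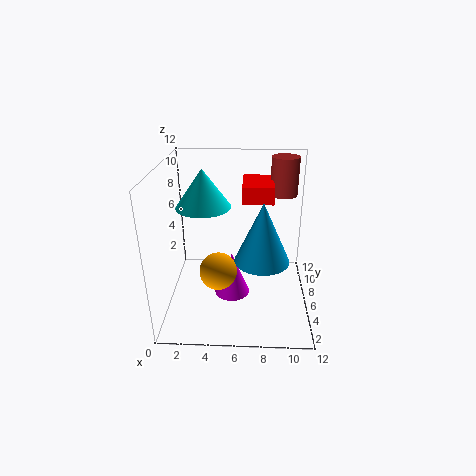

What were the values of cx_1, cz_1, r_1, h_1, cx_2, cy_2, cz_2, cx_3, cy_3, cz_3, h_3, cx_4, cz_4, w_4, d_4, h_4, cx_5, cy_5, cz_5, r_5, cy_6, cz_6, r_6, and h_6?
cx_1 = 8; cz_1 = 4.5; r_1 = 2.25; h_1 = 5; cx_2 = 4.5; cy_2 = 4; cz_2 = 4; cx_3 = 2.75; cy_3 = 9; cz_3 = 7.5; h_3 = 3.5; cx_4 = 6.25; cz_4 = 8.25; w_4 = 2.75; d_4 = 4; h_4 = 1.5; cx_5 = 5.5; cy_5 = 5.5; cz_5 = 1; r_5 = 1.5; cy_6 = 10.5; cz_6 = 8.25; r_6 = 1.25; h_6 = 3.5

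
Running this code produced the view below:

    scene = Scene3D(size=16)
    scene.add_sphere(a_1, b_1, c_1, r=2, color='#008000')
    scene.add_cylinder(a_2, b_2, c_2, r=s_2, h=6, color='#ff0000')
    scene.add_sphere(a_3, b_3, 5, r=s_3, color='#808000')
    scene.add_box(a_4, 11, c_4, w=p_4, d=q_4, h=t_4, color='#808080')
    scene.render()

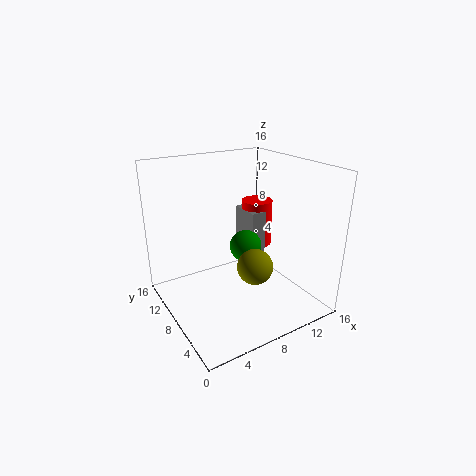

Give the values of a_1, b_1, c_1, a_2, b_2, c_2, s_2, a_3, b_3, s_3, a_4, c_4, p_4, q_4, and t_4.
a_1 = 11, b_1 = 11, c_1 = 5, a_2 = 14, b_2 = 13, c_2 = 4, s_2 = 2, a_3 = 9, b_3 = 6, s_3 = 2, a_4 = 12, c_4 = 2, p_4 = 2, q_4 = 4, t_4 = 7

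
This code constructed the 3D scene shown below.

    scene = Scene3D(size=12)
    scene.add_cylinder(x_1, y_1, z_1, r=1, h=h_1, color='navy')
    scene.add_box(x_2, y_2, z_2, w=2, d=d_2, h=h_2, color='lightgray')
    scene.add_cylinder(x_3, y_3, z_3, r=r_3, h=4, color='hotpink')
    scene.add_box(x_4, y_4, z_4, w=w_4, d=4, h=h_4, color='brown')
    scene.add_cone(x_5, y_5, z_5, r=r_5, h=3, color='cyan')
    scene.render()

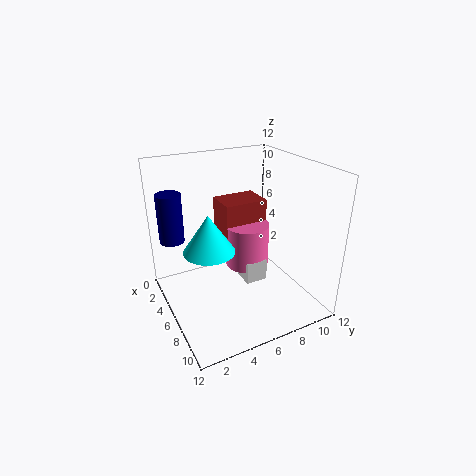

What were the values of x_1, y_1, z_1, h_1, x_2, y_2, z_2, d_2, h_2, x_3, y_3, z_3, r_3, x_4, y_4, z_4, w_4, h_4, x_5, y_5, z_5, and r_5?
x_1 = 4
y_1 = 1
z_1 = 6
h_1 = 4
x_2 = 4
y_2 = 7
z_2 = 1
d_2 = 2
h_2 = 2
x_3 = 4
y_3 = 8
z_3 = 2
r_3 = 2
x_4 = 1
y_4 = 6
z_4 = 5
w_4 = 3
h_4 = 3
x_5 = 7
y_5 = 3
z_5 = 6
r_5 = 2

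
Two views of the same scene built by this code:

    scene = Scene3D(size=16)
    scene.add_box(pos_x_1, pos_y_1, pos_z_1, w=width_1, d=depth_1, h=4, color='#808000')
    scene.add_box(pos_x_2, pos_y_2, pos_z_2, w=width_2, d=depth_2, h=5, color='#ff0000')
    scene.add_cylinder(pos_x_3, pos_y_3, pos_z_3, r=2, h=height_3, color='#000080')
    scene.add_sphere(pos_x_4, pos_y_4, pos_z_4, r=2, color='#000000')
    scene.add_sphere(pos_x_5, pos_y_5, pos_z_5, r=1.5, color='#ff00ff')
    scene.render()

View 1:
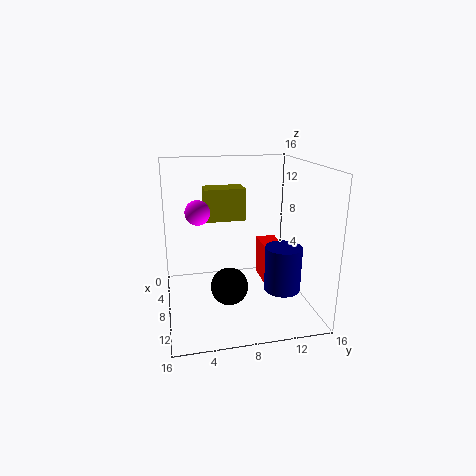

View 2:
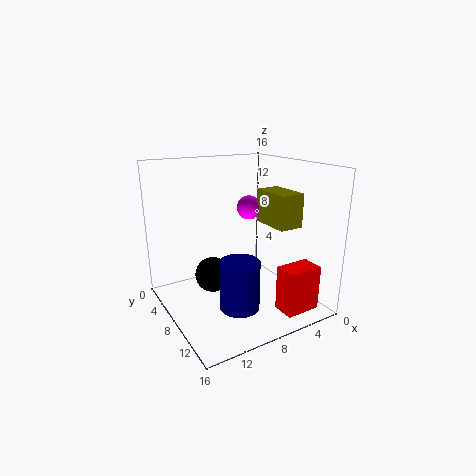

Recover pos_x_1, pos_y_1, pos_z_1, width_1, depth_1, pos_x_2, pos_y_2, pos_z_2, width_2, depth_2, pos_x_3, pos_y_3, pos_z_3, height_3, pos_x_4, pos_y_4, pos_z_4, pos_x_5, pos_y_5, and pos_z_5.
pos_x_1 = 0.5; pos_y_1 = 5; pos_z_1 = 8.5; width_1 = 3; depth_1 = 5; pos_x_2 = 1.5; pos_y_2 = 12; pos_z_2 = 0.5; width_2 = 4; depth_2 = 2.5; pos_x_3 = 10.5; pos_y_3 = 12.5; pos_z_3 = 2.5; height_3 = 5; pos_x_4 = 10.5; pos_y_4 = 6.5; pos_z_4 = 3.5; pos_x_5 = 4; pos_y_5 = 4; pos_z_5 = 10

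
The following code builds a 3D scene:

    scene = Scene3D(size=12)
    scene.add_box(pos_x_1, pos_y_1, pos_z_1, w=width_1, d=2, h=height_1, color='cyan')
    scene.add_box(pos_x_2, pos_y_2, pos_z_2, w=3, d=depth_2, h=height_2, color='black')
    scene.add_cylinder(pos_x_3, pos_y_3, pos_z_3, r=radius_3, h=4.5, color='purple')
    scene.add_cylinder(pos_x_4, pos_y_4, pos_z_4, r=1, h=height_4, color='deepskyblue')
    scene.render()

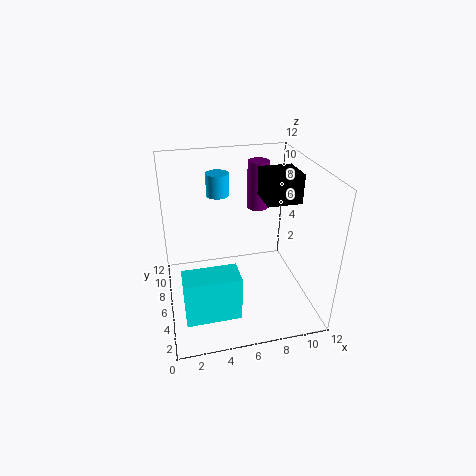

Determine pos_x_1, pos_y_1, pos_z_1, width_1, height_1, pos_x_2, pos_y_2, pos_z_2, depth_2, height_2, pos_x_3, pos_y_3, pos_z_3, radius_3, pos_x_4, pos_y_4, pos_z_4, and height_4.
pos_x_1 = 1; pos_y_1 = 0.5; pos_z_1 = 2.5; width_1 = 4; height_1 = 3.5; pos_x_2 = 8.5; pos_y_2 = 6; pos_z_2 = 8.5; depth_2 = 3; height_2 = 2.5; pos_x_3 = 9; pos_y_3 = 10.5; pos_z_3 = 6.5; radius_3 = 1; pos_x_4 = 5; pos_y_4 = 9.5; pos_z_4 = 8.5; height_4 = 2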